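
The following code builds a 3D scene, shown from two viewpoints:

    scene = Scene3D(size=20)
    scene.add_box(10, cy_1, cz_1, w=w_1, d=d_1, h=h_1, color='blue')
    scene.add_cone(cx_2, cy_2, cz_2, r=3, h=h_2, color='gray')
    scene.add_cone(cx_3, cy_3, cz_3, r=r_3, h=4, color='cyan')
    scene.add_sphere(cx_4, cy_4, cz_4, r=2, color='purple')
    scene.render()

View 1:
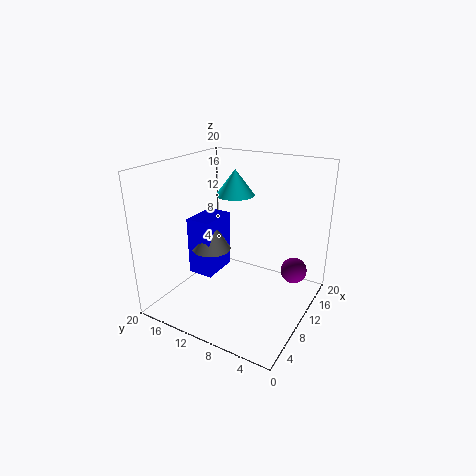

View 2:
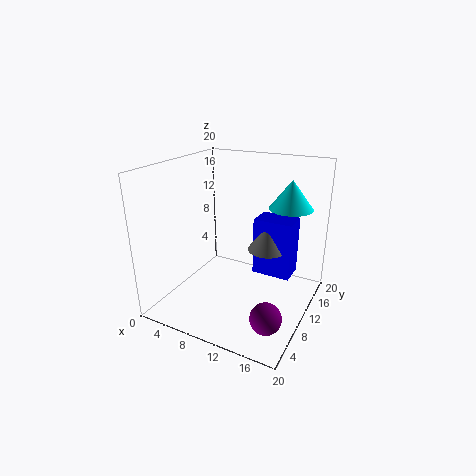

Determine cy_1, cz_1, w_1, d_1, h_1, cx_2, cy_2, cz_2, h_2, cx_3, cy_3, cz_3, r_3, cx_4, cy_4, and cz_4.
cy_1 = 15, cz_1 = 2, w_1 = 6, d_1 = 4, h_1 = 9, cx_2 = 12, cy_2 = 16, cz_2 = 6, h_2 = 5, cx_3 = 16, cy_3 = 14, cz_3 = 14, r_3 = 3, cx_4 = 17, cy_4 = 4, cz_4 = 3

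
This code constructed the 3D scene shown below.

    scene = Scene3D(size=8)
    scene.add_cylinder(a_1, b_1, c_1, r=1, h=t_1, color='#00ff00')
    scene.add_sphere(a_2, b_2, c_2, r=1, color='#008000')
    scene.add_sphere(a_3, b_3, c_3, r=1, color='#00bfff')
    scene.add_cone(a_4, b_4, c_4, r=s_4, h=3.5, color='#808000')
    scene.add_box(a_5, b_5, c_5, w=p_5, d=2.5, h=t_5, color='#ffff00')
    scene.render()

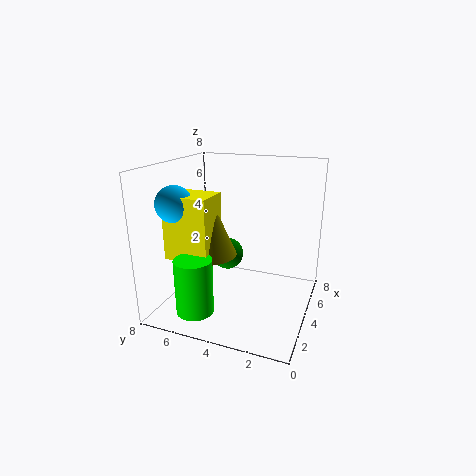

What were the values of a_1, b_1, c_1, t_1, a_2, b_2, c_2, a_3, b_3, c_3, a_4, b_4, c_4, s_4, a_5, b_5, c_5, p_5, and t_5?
a_1 = 1.5, b_1 = 5.5, c_1 = 0.5, t_1 = 3, a_2 = 6, b_2 = 5.5, c_2 = 2, a_3 = 2.5, b_3 = 7, c_3 = 6, a_4 = 3.5, b_4 = 5.5, c_4 = 3, s_4 = 1.5, a_5 = 2, b_5 = 5, c_5 = 3, p_5 = 2, t_5 = 3.5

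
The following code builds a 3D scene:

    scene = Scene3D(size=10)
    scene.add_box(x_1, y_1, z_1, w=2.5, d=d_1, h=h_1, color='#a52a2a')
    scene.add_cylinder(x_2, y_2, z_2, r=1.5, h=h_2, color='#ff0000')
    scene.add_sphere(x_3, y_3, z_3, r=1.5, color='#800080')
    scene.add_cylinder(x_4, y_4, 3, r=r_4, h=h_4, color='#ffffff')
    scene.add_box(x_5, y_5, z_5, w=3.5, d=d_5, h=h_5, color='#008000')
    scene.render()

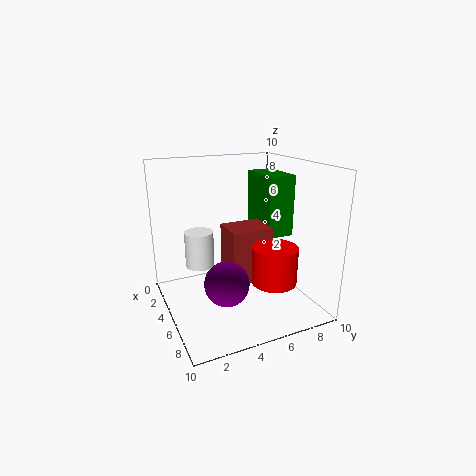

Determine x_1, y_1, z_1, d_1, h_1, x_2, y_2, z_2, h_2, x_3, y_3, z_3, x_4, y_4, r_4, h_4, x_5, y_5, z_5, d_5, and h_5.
x_1 = 3
y_1 = 4.5
z_1 = 1.5
d_1 = 3
h_1 = 4
x_2 = 7.5
y_2 = 6.5
z_2 = 2.5
h_2 = 2.5
x_3 = 6.5
y_3 = 3.5
z_3 = 2.5
x_4 = 4
y_4 = 2.5
r_4 = 1
h_4 = 2.5
x_5 = 1.5
y_5 = 7.5
z_5 = 4.5
d_5 = 2
h_5 = 4.5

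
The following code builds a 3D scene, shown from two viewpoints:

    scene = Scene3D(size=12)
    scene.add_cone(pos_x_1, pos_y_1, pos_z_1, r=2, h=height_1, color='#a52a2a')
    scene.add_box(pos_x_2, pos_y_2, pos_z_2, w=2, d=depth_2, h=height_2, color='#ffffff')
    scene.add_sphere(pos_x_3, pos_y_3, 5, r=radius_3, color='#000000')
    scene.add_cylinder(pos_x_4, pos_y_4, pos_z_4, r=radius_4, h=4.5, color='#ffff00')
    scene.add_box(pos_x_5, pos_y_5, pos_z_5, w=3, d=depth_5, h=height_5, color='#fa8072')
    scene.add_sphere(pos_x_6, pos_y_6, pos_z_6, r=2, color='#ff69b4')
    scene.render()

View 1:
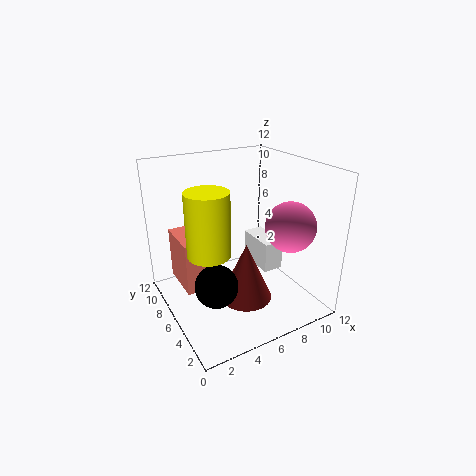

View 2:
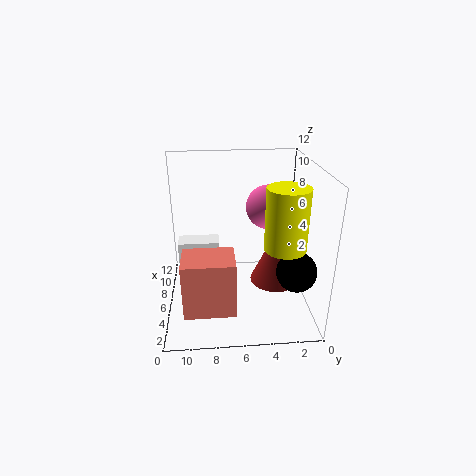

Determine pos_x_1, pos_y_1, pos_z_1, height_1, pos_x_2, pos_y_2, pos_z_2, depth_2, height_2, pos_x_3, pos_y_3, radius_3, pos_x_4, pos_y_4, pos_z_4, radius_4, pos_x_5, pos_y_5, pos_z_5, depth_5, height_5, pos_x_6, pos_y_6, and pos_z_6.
pos_x_1 = 5; pos_y_1 = 3; pos_z_1 = 2.5; height_1 = 4.5; pos_x_2 = 10; pos_y_2 = 7.5; pos_z_2 = 0.5; depth_2 = 4; height_2 = 3; pos_x_3 = 2; pos_y_3 = 2; radius_3 = 1.5; pos_x_4 = 2; pos_y_4 = 3; pos_z_4 = 7; radius_4 = 1.5; pos_x_5 = 1.5; pos_y_5 = 6.5; pos_z_5 = 1.5; depth_5 = 4; height_5 = 4.5; pos_x_6 = 9; pos_y_6 = 3; pos_z_6 = 7.5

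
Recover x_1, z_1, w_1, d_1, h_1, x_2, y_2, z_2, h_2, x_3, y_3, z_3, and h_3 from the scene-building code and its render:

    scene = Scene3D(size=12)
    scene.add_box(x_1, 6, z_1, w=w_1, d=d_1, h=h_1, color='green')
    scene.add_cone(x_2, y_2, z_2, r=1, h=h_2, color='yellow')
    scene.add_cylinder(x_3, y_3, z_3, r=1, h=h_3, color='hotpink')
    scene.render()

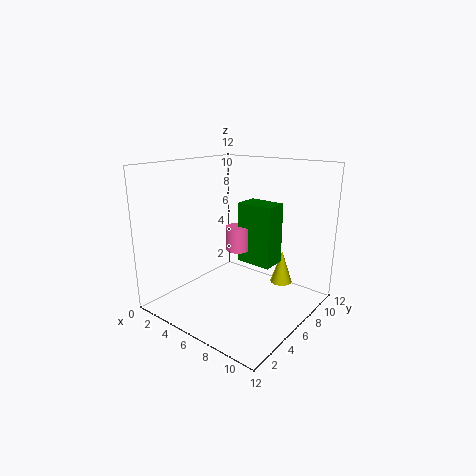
x_1 = 6, z_1 = 4, w_1 = 3, d_1 = 2, h_1 = 5, x_2 = 8, y_2 = 10, z_2 = 1, h_2 = 3, x_3 = 6, y_3 = 6, z_3 = 5, h_3 = 2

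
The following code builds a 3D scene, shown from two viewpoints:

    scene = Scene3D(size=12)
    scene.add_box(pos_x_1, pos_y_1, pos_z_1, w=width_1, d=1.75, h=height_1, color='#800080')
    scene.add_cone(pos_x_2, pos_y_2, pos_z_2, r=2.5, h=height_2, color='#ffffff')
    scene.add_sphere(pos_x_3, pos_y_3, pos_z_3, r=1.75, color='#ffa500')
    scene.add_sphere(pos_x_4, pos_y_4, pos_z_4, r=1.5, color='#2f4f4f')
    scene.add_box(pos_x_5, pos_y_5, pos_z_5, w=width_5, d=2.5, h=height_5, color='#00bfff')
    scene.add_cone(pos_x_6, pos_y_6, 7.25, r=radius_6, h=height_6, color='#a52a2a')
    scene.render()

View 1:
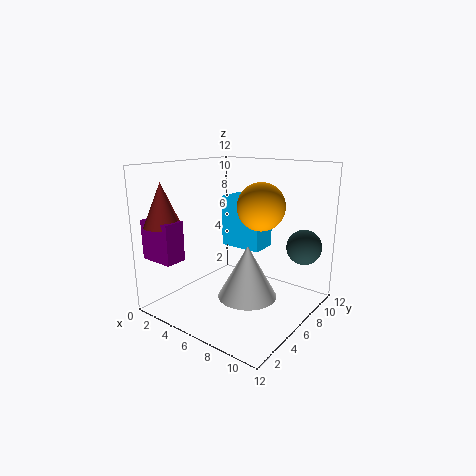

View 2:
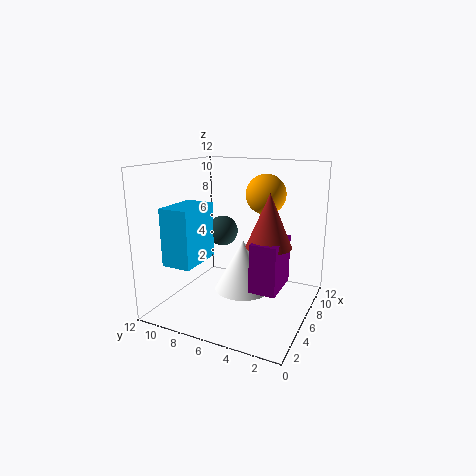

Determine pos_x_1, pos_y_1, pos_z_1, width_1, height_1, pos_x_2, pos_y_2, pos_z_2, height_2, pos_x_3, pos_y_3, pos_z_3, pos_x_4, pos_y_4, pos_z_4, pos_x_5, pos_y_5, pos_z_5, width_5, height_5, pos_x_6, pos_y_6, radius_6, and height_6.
pos_x_1 = 0.25
pos_y_1 = 0.75
pos_z_1 = 4.5
width_1 = 3
height_1 = 3.25
pos_x_2 = 7
pos_y_2 = 6
pos_z_2 = 1
height_2 = 4.5
pos_x_3 = 9
pos_y_3 = 4.75
pos_z_3 = 9.25
pos_x_4 = 10.25
pos_y_4 = 9.75
pos_z_4 = 5
pos_x_5 = 2.25
pos_y_5 = 8.5
pos_z_5 = 4
width_5 = 4
height_5 = 4.75
pos_x_6 = 1.75
pos_y_6 = 1.75
radius_6 = 1.5
height_6 = 3.5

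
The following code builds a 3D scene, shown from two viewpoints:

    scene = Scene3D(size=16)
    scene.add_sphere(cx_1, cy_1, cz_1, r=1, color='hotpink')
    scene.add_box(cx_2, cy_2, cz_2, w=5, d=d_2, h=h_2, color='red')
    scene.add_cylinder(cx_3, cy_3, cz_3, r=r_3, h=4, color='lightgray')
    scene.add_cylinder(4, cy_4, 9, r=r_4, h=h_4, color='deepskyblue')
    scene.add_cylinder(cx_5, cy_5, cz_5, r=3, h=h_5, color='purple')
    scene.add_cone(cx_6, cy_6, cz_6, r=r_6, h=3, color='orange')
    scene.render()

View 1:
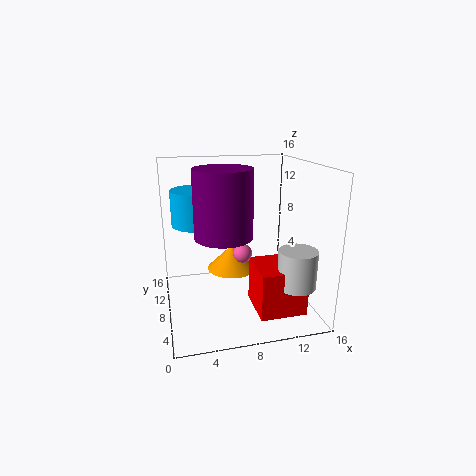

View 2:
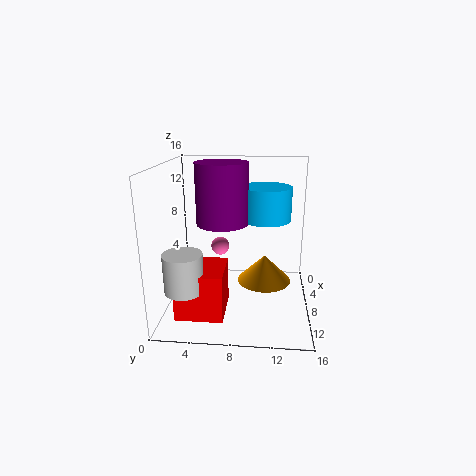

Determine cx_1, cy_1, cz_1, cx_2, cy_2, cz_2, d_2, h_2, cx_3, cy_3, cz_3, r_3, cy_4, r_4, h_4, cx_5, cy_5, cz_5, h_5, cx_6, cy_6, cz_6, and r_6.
cx_1 = 8
cy_1 = 6
cz_1 = 7
cx_2 = 9
cy_2 = 2
cz_2 = 1
d_2 = 5
h_2 = 5
cx_3 = 13
cy_3 = 3
cz_3 = 4
r_3 = 2
cy_4 = 11
r_4 = 3
h_4 = 4
cx_5 = 6
cy_5 = 6
cz_5 = 9
h_5 = 7
cx_6 = 8
cy_6 = 11
cz_6 = 3
r_6 = 3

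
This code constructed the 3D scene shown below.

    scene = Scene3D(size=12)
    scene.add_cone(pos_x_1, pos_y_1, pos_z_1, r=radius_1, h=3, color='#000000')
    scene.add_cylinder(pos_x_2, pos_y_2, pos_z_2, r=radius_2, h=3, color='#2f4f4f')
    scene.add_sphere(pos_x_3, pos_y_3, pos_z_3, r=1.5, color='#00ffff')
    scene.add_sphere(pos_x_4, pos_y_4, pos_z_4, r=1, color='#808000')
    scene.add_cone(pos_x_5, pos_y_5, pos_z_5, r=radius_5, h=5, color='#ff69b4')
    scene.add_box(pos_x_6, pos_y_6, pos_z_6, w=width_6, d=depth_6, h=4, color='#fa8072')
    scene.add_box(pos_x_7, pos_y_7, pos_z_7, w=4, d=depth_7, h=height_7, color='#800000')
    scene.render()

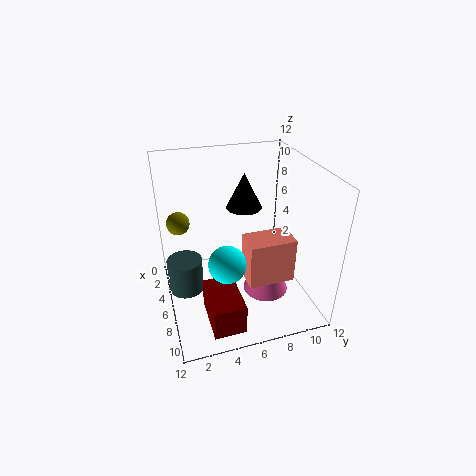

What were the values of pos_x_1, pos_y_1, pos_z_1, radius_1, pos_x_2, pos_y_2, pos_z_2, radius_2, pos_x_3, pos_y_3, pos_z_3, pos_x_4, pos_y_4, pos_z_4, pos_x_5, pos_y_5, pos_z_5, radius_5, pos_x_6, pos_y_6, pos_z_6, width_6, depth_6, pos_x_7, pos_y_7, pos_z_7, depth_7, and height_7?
pos_x_1 = 4.5, pos_y_1 = 7, pos_z_1 = 8, radius_1 = 1.5, pos_x_2 = 5, pos_y_2 = 1.5, pos_z_2 = 1, radius_2 = 1.5, pos_x_3 = 8, pos_y_3 = 4.5, pos_z_3 = 5, pos_x_4 = 3, pos_y_4 = 1.5, pos_z_4 = 6.5, pos_x_5 = 6.5, pos_y_5 = 8.5, pos_z_5 = 0.5, radius_5 = 2, pos_x_6 = 5.5, pos_y_6 = 6.5, pos_z_6 = 2, width_6 = 2.5, depth_6 = 4, pos_x_7 = 7.5, pos_y_7 = 2.5, pos_z_7 = 1, depth_7 = 2.5, height_7 = 2.5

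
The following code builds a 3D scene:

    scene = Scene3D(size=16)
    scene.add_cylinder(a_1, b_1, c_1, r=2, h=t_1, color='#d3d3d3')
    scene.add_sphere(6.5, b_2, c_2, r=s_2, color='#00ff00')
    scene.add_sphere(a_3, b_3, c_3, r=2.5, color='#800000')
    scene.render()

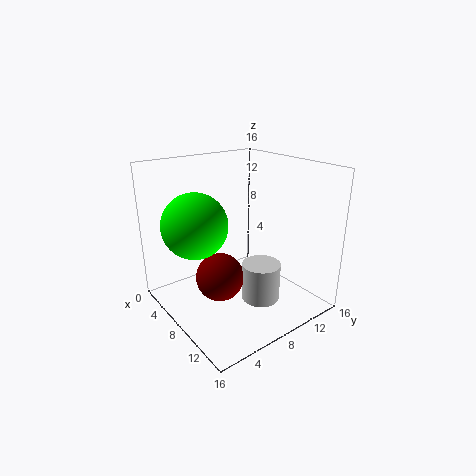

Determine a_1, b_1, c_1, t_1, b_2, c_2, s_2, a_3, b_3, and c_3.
a_1 = 12, b_1 = 8, c_1 = 2.5, t_1 = 4, b_2 = 3.5, c_2 = 10, s_2 = 3.5, a_3 = 9.5, b_3 = 4.5, c_3 = 5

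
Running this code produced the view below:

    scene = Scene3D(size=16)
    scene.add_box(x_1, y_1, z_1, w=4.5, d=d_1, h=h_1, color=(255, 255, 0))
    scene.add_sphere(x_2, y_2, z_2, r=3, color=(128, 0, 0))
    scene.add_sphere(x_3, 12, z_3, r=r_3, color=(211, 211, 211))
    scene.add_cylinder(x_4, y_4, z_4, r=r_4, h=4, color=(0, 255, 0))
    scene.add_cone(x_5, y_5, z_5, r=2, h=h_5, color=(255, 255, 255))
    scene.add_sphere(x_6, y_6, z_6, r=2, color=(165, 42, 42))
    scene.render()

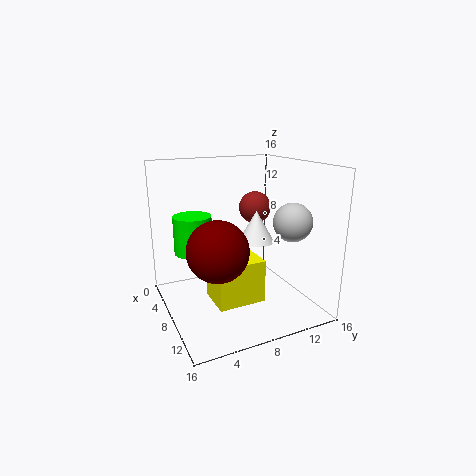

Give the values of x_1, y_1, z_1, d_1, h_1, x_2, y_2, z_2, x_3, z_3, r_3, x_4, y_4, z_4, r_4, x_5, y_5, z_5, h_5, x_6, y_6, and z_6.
x_1 = 5.5
y_1 = 5
z_1 = 0.5
d_1 = 5.5
h_1 = 5
x_2 = 12
y_2 = 4
z_2 = 8.5
x_3 = 12.5
z_3 = 10.5
r_3 = 2
x_4 = 7.5
y_4 = 3
z_4 = 7
r_4 = 2
x_5 = 8.5
y_5 = 10
z_5 = 7.5
h_5 = 3.5
x_6 = 3.5
y_6 = 12.5
z_6 = 10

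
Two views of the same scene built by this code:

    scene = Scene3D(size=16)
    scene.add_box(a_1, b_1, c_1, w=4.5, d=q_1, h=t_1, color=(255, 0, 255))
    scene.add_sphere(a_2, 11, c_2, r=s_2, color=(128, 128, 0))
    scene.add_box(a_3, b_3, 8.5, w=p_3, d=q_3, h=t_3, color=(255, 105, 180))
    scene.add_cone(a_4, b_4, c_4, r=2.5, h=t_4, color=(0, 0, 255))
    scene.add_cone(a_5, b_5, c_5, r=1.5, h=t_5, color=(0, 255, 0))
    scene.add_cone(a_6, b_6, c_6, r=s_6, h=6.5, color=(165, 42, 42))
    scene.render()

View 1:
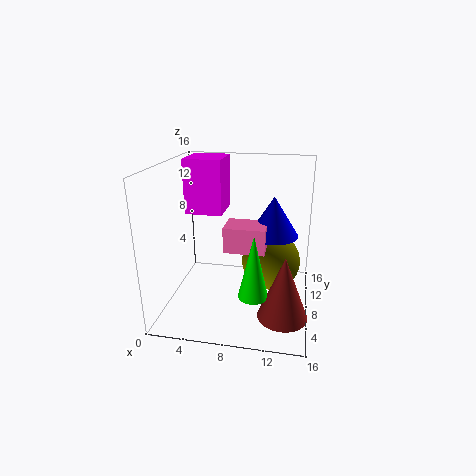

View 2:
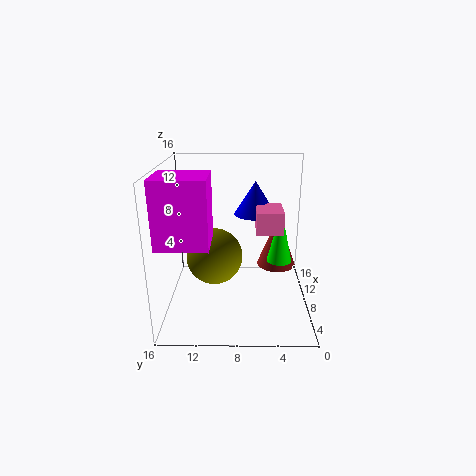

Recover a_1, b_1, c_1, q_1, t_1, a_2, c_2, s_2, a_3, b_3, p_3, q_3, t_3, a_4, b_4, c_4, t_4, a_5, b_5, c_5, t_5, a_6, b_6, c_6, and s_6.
a_1 = 1
b_1 = 10.5
c_1 = 9.5
q_1 = 5
t_1 = 6.5
a_2 = 11.5
c_2 = 4
s_2 = 3.5
a_3 = 7.5
b_3 = 3
p_3 = 4
q_3 = 3
t_3 = 2.5
a_4 = 12
b_4 = 6
c_4 = 9.5
t_4 = 4
a_5 = 10.5
b_5 = 3
c_5 = 4
t_5 = 6.5
a_6 = 13.5
b_6 = 3
c_6 = 2
s_6 = 2.5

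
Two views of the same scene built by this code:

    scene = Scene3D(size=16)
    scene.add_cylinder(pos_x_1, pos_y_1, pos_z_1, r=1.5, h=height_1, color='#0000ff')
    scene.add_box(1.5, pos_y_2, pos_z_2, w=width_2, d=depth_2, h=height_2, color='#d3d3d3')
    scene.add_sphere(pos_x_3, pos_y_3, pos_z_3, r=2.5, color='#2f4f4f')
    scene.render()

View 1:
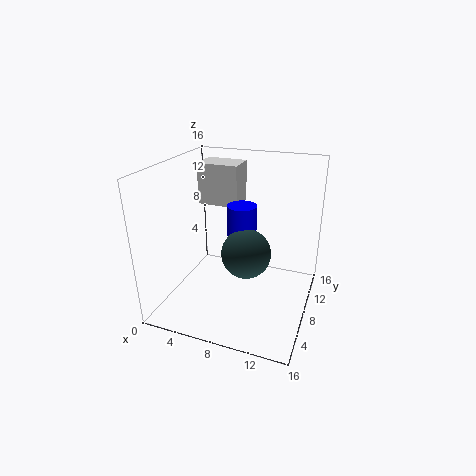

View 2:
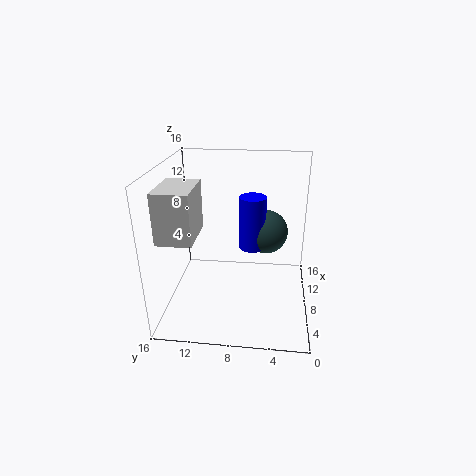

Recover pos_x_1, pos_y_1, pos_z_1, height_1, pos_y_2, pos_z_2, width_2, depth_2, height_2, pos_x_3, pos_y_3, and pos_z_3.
pos_x_1 = 9, pos_y_1 = 6.5, pos_z_1 = 6.5, height_1 = 6, pos_y_2 = 11.5, pos_z_2 = 10, width_2 = 5, depth_2 = 3.5, height_2 = 5, pos_x_3 = 10, pos_y_3 = 5, pos_z_3 = 8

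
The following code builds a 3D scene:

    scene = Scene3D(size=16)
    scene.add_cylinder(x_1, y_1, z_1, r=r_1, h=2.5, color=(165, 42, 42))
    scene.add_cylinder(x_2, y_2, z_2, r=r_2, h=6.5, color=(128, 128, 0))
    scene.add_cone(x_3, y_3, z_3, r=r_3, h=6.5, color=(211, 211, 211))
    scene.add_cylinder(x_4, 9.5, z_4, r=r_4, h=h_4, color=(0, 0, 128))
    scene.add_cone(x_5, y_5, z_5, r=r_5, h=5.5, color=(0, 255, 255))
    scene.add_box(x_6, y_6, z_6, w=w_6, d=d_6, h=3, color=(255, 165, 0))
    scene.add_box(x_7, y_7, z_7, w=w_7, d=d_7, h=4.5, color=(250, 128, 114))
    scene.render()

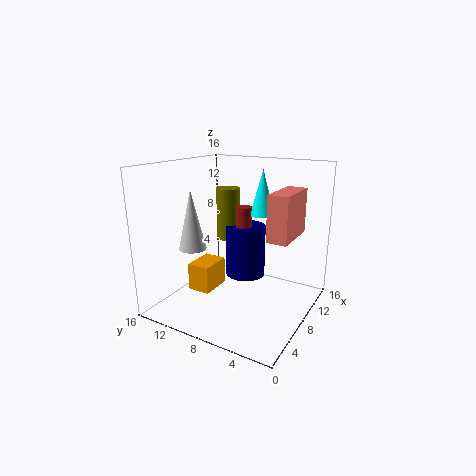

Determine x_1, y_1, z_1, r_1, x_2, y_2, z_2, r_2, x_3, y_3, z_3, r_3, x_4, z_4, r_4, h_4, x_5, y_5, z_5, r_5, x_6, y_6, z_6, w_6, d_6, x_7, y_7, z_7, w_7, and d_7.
x_1 = 12; y_1 = 9.5; z_1 = 8; r_1 = 1; x_2 = 12.5; y_2 = 12; z_2 = 6; r_2 = 1.5; x_3 = 5; y_3 = 12; z_3 = 7; r_3 = 1.5; x_4 = 12.5; z_4 = 1.5; r_4 = 2.5; h_4 = 6.5; x_5 = 13; y_5 = 7.5; z_5 = 9.5; r_5 = 1.5; x_6 = 4; y_6 = 9.5; z_6 = 2.5; w_6 = 3.5; d_6 = 2.5; x_7 = 4.5; y_7 = 1; z_7 = 9.5; w_7 = 5; d_7 = 2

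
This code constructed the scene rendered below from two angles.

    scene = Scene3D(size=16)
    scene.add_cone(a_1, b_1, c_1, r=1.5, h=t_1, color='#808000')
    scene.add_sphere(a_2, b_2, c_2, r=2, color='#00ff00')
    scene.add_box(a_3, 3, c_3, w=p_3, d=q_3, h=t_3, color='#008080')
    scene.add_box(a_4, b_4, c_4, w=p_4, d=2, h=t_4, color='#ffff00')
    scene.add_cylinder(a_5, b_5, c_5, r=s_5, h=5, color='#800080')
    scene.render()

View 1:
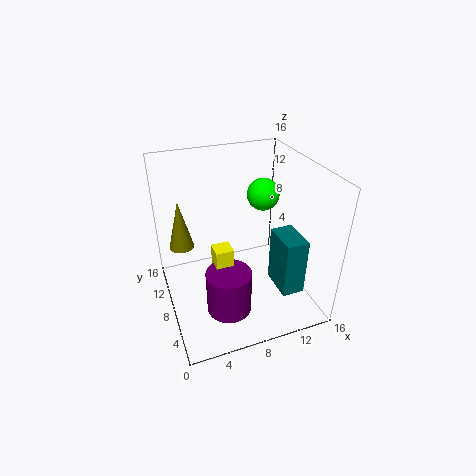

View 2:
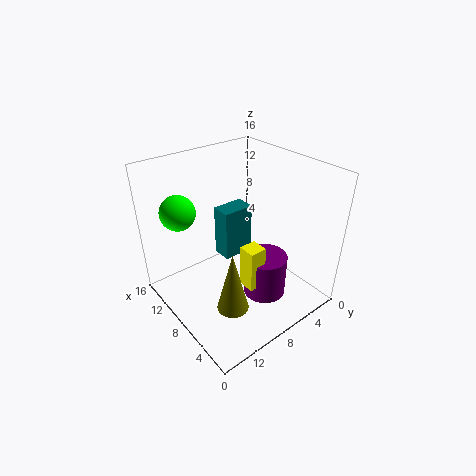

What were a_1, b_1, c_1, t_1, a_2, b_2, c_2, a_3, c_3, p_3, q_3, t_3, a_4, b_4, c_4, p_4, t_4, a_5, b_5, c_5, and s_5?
a_1 = 2.5, b_1 = 13, c_1 = 5, t_1 = 6, a_2 = 13, b_2 = 12.5, c_2 = 10.5, a_3 = 11.5, c_3 = 2.5, p_3 = 2.5, q_3 = 4, t_3 = 6.5, a_4 = 5, b_4 = 6.5, c_4 = 2.5, p_4 = 2, t_4 = 5, a_5 = 6, b_5 = 5.5, c_5 = 0.5, s_5 = 2.5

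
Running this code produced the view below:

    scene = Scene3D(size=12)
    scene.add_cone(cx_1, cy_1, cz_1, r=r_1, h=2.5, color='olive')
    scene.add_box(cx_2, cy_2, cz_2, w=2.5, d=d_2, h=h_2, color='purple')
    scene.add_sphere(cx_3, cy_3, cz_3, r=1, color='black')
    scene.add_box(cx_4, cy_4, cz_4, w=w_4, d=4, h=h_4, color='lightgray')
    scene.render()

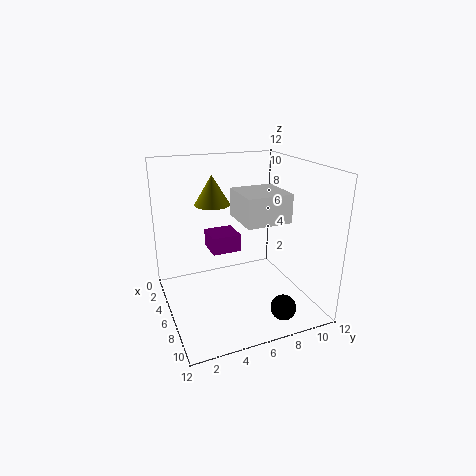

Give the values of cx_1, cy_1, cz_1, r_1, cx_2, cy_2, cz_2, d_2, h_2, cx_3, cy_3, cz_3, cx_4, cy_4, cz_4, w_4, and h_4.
cx_1 = 4; cy_1 = 4.5; cz_1 = 8.5; r_1 = 1.5; cx_2 = 3; cy_2 = 4; cz_2 = 4.5; d_2 = 2.5; h_2 = 1.5; cx_3 = 10.5; cy_3 = 8; cz_3 = 1.5; cx_4 = 3; cy_4 = 6.5; cz_4 = 7; w_4 = 4; h_4 = 2.5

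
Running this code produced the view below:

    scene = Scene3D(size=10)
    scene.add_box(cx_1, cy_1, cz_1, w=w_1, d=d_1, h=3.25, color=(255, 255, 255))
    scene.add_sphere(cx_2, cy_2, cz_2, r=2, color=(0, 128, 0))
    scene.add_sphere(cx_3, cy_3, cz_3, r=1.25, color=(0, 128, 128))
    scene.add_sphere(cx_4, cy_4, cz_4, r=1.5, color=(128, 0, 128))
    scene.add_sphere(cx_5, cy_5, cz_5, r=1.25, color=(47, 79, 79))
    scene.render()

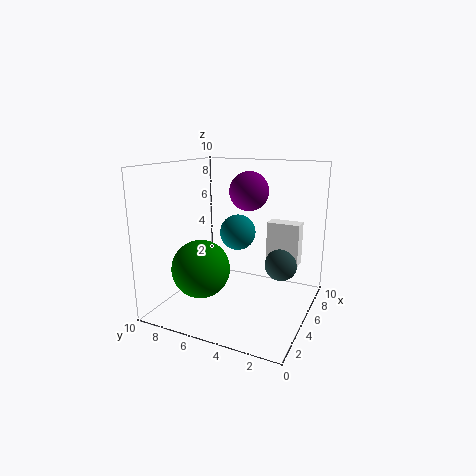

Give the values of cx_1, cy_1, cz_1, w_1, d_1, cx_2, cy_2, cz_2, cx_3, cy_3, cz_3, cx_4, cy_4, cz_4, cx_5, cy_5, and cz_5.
cx_1 = 8; cy_1 = 1.5; cz_1 = 2.25; w_1 = 1.25; d_1 = 2.5; cx_2 = 3.25; cy_2 = 7; cz_2 = 3; cx_3 = 5.5; cy_3 = 5.25; cz_3 = 5.25; cx_4 = 8; cy_4 = 5.5; cz_4 = 7.75; cx_5 = 8; cy_5 = 2.75; cz_5 = 2.25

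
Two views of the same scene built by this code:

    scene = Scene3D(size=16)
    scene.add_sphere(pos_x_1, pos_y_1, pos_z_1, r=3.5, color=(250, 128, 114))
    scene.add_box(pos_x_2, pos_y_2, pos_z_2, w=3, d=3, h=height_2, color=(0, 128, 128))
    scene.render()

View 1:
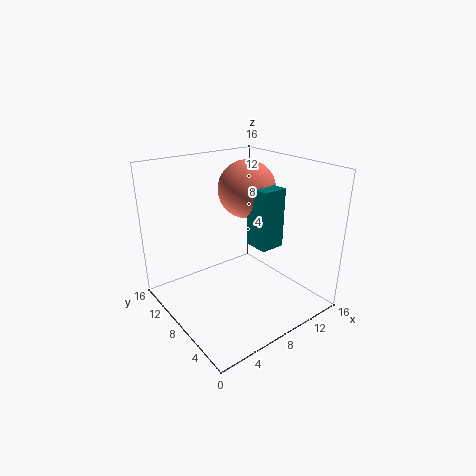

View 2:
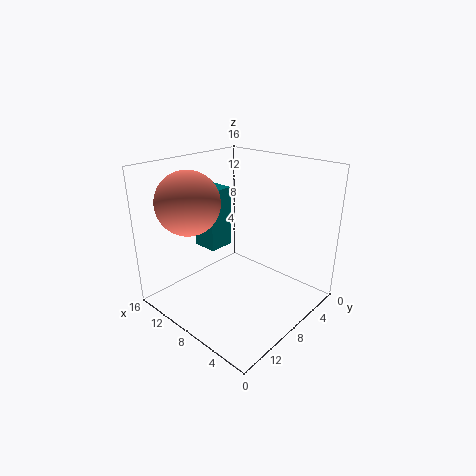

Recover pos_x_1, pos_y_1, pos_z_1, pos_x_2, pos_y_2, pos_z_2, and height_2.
pos_x_1 = 12; pos_y_1 = 11.5; pos_z_1 = 12; pos_x_2 = 10.5; pos_y_2 = 6.5; pos_z_2 = 6; height_2 = 7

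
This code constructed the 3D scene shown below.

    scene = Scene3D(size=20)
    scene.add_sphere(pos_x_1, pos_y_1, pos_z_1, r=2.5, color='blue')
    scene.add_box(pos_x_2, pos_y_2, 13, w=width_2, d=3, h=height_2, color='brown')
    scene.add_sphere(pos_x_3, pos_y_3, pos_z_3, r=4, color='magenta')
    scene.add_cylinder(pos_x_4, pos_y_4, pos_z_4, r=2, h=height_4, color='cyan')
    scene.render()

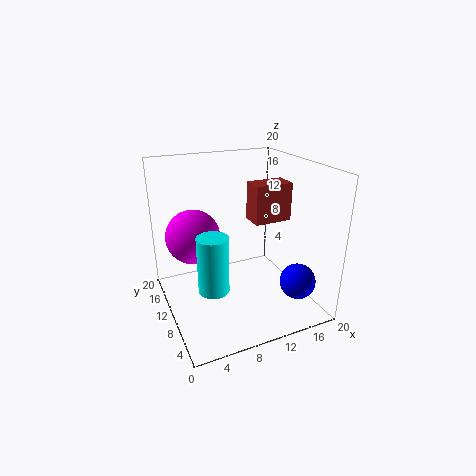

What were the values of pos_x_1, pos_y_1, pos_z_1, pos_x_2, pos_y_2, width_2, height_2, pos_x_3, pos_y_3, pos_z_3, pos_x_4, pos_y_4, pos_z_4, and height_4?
pos_x_1 = 17
pos_y_1 = 5
pos_z_1 = 4
pos_x_2 = 11
pos_y_2 = 6.5
width_2 = 5
height_2 = 5
pos_x_3 = 5
pos_y_3 = 15
pos_z_3 = 9
pos_x_4 = 5
pos_y_4 = 6.5
pos_z_4 = 5
height_4 = 7.5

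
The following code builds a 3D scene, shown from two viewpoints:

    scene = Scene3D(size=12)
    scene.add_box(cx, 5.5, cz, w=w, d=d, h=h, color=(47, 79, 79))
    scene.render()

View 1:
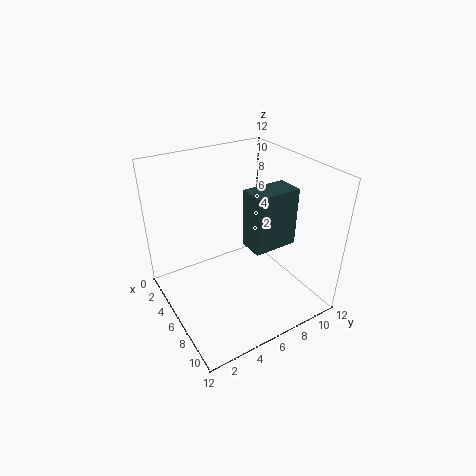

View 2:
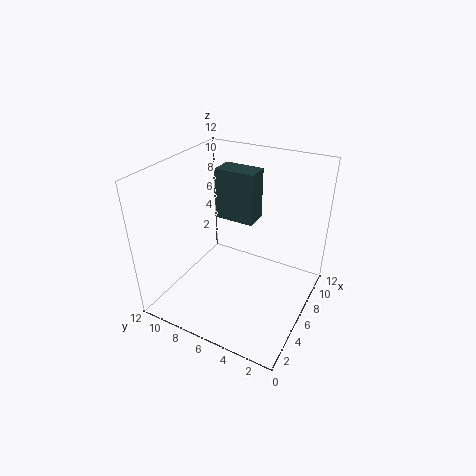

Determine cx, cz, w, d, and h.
cx = 7.5; cz = 6.5; w = 2; d = 3.5; h = 4.5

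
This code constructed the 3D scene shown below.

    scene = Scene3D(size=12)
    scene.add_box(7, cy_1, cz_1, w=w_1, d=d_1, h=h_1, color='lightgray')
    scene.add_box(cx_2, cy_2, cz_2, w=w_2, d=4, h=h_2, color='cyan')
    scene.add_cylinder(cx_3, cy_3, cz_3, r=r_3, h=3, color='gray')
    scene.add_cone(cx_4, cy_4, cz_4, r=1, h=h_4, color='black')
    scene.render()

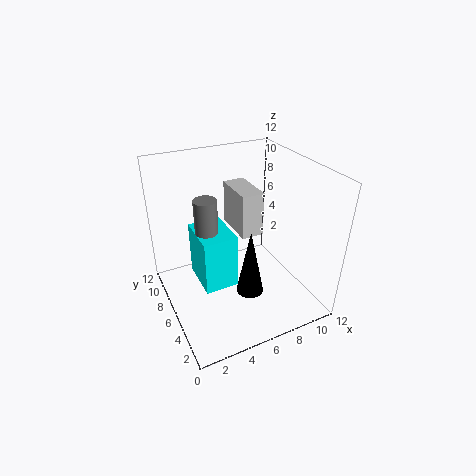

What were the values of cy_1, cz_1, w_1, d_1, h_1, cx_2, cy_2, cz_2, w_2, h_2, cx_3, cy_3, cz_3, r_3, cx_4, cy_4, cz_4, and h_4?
cy_1 = 7
cz_1 = 5
w_1 = 2
d_1 = 4
h_1 = 4
cx_2 = 3
cy_2 = 6
cz_2 = 1
w_2 = 3
h_2 = 5
cx_3 = 4
cy_3 = 8
cz_3 = 6
r_3 = 1
cx_4 = 5
cy_4 = 2
cz_4 = 4
h_4 = 5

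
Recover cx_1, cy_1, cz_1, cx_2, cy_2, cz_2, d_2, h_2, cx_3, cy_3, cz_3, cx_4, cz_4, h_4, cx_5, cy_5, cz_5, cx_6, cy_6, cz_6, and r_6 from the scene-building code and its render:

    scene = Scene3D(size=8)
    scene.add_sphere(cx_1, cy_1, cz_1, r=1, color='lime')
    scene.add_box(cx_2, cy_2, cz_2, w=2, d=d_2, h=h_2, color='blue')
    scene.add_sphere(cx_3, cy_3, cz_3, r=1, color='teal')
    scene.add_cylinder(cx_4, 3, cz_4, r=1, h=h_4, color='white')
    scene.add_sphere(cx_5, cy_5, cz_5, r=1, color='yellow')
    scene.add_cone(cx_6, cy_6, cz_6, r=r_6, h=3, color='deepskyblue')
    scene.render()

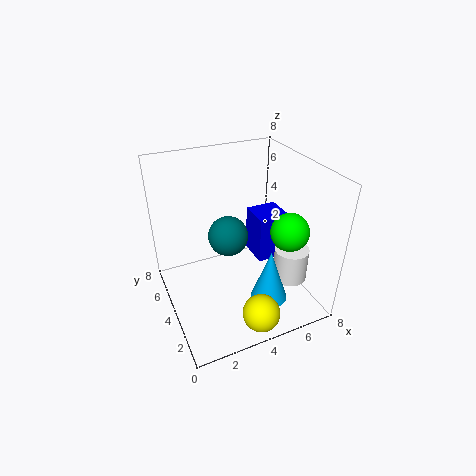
cx_1 = 6
cy_1 = 2
cz_1 = 5
cx_2 = 6
cy_2 = 5
cz_2 = 1
d_2 = 2
h_2 = 3
cx_3 = 3
cy_3 = 3
cz_3 = 5
cx_4 = 7
cz_4 = 1
h_4 = 2
cx_5 = 4
cy_5 = 1
cz_5 = 1
cx_6 = 5
cy_6 = 2
cz_6 = 1
r_6 = 1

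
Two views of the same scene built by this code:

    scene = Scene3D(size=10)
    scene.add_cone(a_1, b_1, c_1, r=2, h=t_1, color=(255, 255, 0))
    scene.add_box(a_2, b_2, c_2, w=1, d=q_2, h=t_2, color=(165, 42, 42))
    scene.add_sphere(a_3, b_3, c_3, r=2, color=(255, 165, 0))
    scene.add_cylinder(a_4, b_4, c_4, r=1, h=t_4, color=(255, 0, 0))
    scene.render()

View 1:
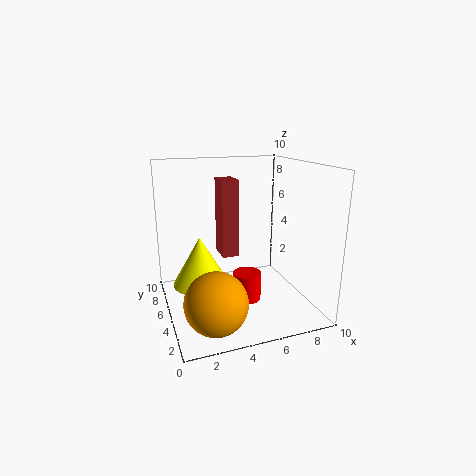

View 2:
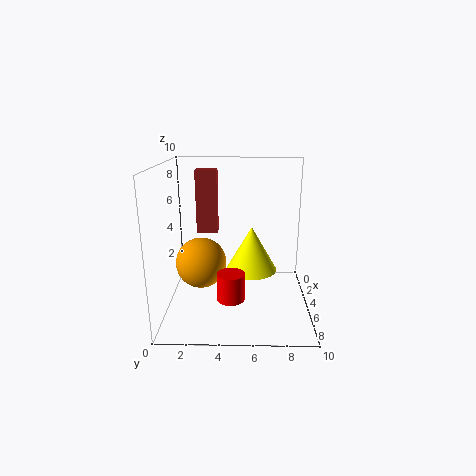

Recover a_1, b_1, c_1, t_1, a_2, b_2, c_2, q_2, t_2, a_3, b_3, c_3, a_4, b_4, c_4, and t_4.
a_1 = 2.5; b_1 = 6; c_1 = 1.5; t_1 = 3.5; a_2 = 3; b_2 = 2; c_2 = 5; q_2 = 1.5; t_2 = 4.5; a_3 = 2.5; b_3 = 2; c_3 = 2; a_4 = 5.5; b_4 = 4.5; c_4 = 0.5; t_4 = 2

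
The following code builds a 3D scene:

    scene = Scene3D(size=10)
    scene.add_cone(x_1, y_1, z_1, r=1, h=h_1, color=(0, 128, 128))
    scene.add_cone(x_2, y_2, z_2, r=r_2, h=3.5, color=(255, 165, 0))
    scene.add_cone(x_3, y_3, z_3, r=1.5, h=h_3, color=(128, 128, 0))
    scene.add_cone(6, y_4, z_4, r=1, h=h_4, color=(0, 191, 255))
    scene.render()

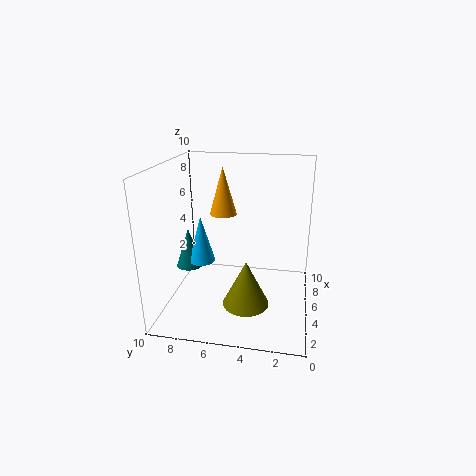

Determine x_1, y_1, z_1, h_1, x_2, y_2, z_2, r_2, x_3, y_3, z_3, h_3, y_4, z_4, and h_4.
x_1 = 6
y_1 = 9
z_1 = 2
h_1 = 3
x_2 = 7
y_2 = 6.5
z_2 = 6
r_2 = 1
x_3 = 2.5
y_3 = 4
z_3 = 1.5
h_3 = 3
y_4 = 8
z_4 = 2.5
h_4 = 3.5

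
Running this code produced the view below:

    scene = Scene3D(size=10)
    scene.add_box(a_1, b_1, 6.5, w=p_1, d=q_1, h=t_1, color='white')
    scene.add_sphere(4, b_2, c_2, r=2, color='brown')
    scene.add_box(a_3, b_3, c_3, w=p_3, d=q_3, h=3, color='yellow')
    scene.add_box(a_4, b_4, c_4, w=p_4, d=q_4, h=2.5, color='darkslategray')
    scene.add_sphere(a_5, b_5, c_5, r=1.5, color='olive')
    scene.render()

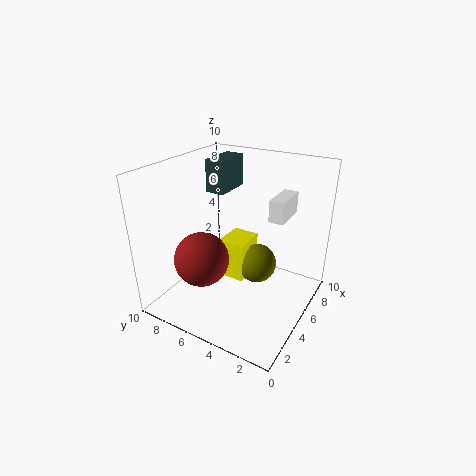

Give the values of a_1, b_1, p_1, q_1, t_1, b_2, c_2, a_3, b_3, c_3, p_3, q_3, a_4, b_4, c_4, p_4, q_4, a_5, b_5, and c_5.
a_1 = 5.5
b_1 = 2
p_1 = 2.5
q_1 = 1
t_1 = 1.5
b_2 = 7.5
c_2 = 3
a_3 = 5.5
b_3 = 5
c_3 = 1
p_3 = 2.5
q_3 = 2
a_4 = 7
b_4 = 7.5
c_4 = 7
p_4 = 3
q_4 = 1.5
a_5 = 7
b_5 = 4.5
c_5 = 2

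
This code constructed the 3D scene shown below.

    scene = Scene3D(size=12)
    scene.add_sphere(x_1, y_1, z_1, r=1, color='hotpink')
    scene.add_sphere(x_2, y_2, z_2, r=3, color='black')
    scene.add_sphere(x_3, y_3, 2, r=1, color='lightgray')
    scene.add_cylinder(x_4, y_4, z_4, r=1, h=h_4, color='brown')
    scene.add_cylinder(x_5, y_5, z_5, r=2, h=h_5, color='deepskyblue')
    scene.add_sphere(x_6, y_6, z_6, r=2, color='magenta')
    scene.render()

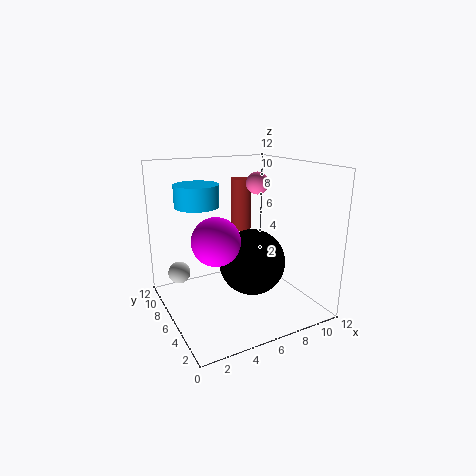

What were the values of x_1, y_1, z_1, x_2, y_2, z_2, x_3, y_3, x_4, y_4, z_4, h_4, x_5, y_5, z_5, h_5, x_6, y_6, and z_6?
x_1 = 9, y_1 = 8, z_1 = 10, x_2 = 8, y_2 = 7, z_2 = 3, x_3 = 2, y_3 = 10, x_4 = 9, y_4 = 11, z_4 = 5, h_4 = 5, x_5 = 4, y_5 = 10, z_5 = 8, h_5 = 2, x_6 = 4, y_6 = 6, z_6 = 6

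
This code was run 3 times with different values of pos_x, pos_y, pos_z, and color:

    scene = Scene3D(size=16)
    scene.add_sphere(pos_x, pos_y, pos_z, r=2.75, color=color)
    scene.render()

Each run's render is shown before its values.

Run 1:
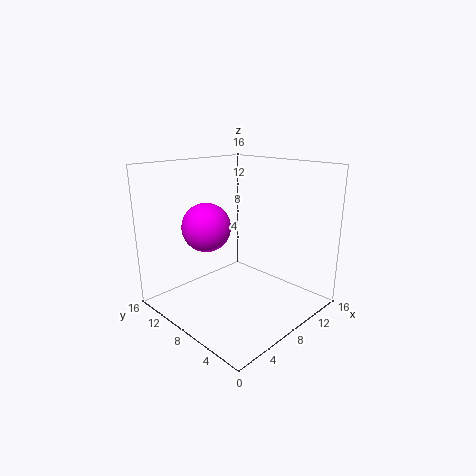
pos_x = 6, pos_y = 11, pos_z = 9, color = 'magenta'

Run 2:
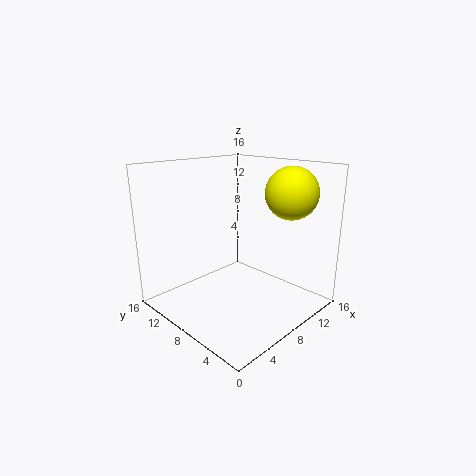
pos_x = 11, pos_y = 3.25, pos_z = 13.25, color = 'yellow'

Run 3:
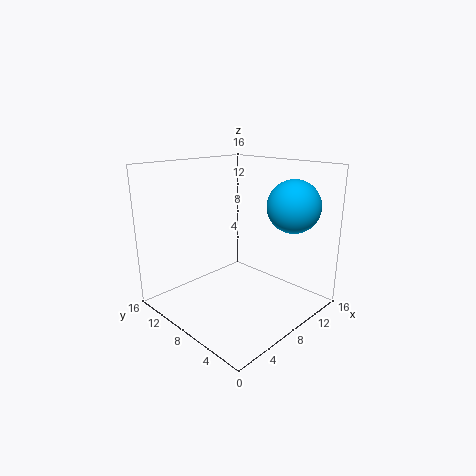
pos_x = 10.75, pos_y = 2.75, pos_z = 12, color = 'deepskyblue'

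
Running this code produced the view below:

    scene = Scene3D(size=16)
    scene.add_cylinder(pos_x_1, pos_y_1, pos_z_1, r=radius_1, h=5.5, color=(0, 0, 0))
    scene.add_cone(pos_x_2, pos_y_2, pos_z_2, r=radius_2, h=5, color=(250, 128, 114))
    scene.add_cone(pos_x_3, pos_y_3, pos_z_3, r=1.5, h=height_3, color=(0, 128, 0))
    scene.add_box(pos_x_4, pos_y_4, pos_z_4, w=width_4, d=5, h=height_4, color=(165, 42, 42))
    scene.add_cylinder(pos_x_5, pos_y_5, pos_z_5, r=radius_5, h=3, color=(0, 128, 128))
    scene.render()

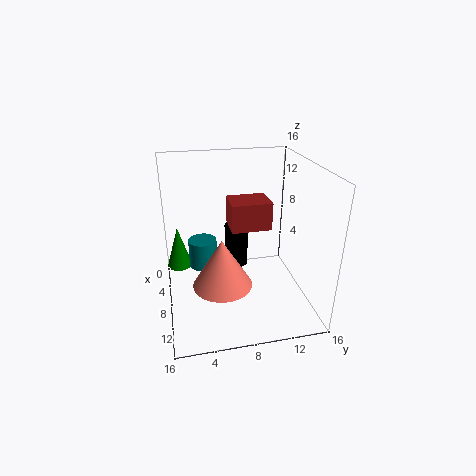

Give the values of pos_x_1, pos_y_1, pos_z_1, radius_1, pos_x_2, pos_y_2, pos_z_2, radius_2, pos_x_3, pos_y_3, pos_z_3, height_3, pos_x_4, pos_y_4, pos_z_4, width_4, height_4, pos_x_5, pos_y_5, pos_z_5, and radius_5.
pos_x_1 = 2.5, pos_y_1 = 9, pos_z_1 = 1.5, radius_1 = 1.5, pos_x_2 = 12, pos_y_2 = 5.5, pos_z_2 = 5, radius_2 = 3, pos_x_3 = 4, pos_y_3 = 1.5, pos_z_3 = 3, height_3 = 5, pos_x_4 = 1, pos_y_4 = 8, pos_z_4 = 7, width_4 = 4, height_4 = 3.5, pos_x_5 = 8.5, pos_y_5 = 4, pos_z_5 = 5.5, radius_5 = 1.5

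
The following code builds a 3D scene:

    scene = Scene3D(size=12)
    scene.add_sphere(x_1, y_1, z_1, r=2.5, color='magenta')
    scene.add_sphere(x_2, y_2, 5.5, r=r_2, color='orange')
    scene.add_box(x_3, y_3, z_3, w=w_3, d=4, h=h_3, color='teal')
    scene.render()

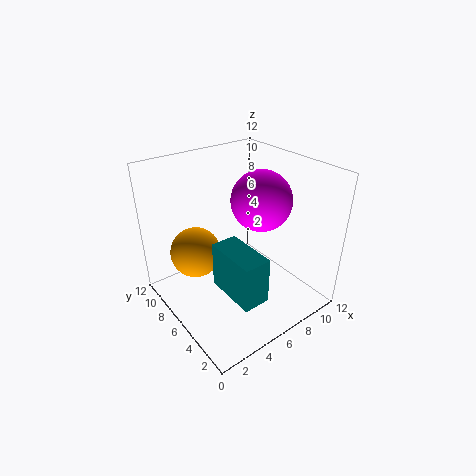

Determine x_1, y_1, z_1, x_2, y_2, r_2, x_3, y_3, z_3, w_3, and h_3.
x_1 = 8
y_1 = 5.5
z_1 = 9
x_2 = 2.5
y_2 = 7
r_2 = 2
x_3 = 2.5
y_3 = 0.5
z_3 = 4
w_3 = 2
h_3 = 3.5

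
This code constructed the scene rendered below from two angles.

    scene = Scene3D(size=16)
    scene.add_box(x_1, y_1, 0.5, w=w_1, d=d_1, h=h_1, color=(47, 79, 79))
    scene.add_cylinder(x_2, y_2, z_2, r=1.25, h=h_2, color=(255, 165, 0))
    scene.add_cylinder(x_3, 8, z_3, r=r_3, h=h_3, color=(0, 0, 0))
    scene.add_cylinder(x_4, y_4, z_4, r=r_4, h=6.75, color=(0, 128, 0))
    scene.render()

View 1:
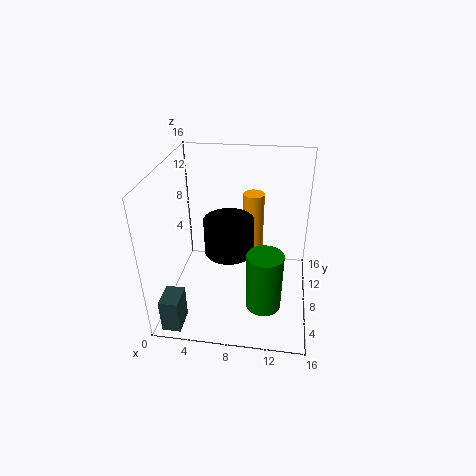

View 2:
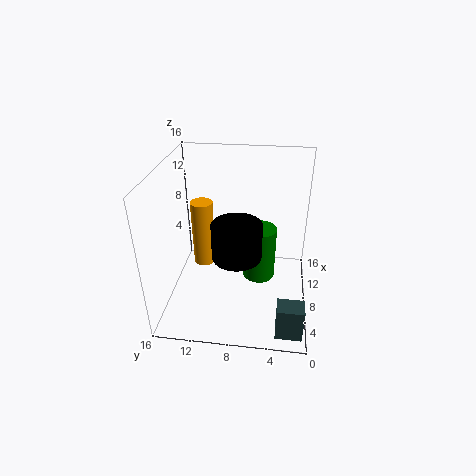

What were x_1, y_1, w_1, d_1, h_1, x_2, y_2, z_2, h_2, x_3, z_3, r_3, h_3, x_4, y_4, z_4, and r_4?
x_1 = 1
y_1 = 0.5
w_1 = 2
d_1 = 2.75
h_1 = 3.75
x_2 = 9.25
y_2 = 12.25
z_2 = 3.75
h_2 = 7.75
x_3 = 7
z_3 = 6.25
r_3 = 2.75
h_3 = 4
x_4 = 11.25
y_4 = 5.75
z_4 = 0.75
r_4 = 2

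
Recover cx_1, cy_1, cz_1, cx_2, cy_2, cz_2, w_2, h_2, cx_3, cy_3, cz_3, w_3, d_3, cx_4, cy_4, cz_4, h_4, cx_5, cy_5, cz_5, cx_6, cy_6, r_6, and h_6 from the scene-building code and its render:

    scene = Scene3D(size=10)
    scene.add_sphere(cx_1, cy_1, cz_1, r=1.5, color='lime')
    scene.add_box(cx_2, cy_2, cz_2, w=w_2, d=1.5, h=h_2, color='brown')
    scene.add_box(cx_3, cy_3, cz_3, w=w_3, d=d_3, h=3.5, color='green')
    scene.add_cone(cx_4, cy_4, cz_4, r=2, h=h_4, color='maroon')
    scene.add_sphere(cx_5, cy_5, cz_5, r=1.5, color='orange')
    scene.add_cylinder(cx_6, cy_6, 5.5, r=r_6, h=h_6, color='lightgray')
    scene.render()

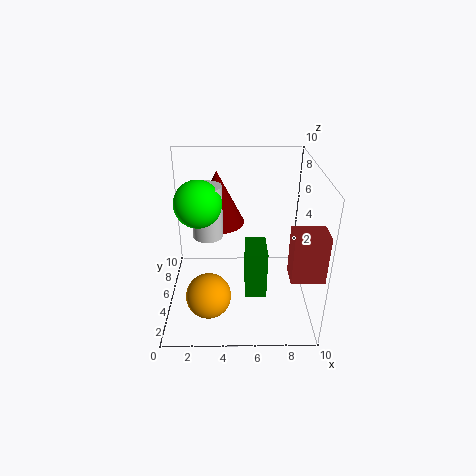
cx_1 = 2.5
cy_1 = 4
cz_1 = 8
cx_2 = 8
cy_2 = 0.5
cz_2 = 4.5
w_2 = 2
h_2 = 3
cx_3 = 5.5
cy_3 = 3.5
cz_3 = 1
w_3 = 1.5
d_3 = 2.5
cx_4 = 3.5
cy_4 = 7.5
cz_4 = 5
h_4 = 4
cx_5 = 3
cy_5 = 2.5
cz_5 = 2
cx_6 = 3
cy_6 = 4.5
r_6 = 1
h_6 = 3.5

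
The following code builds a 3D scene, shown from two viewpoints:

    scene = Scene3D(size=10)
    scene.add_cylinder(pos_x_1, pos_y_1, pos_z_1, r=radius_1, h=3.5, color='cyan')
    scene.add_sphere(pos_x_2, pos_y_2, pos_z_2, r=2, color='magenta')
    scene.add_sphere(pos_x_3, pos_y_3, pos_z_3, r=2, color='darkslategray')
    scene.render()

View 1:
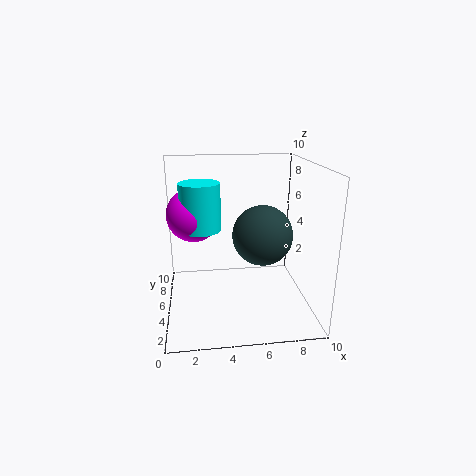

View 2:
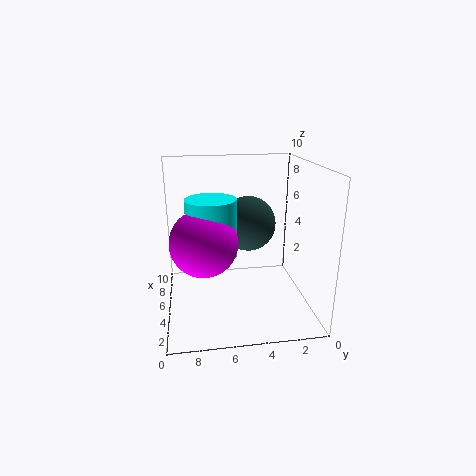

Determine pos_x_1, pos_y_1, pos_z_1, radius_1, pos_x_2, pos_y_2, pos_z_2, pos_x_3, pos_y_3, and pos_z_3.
pos_x_1 = 2.5
pos_y_1 = 7
pos_z_1 = 5
radius_1 = 1.5
pos_x_2 = 2
pos_y_2 = 7.5
pos_z_2 = 6
pos_x_3 = 6.5
pos_y_3 = 4
pos_z_3 = 5.5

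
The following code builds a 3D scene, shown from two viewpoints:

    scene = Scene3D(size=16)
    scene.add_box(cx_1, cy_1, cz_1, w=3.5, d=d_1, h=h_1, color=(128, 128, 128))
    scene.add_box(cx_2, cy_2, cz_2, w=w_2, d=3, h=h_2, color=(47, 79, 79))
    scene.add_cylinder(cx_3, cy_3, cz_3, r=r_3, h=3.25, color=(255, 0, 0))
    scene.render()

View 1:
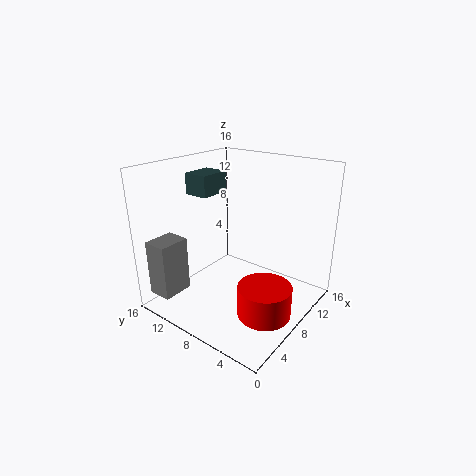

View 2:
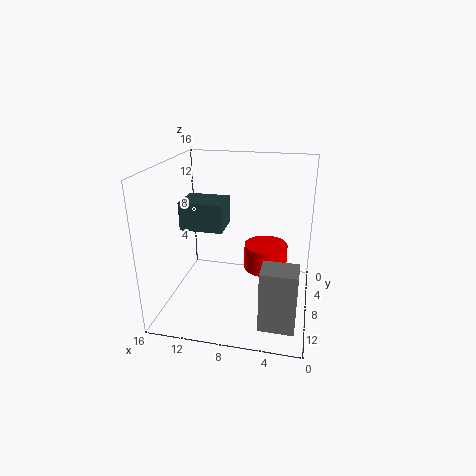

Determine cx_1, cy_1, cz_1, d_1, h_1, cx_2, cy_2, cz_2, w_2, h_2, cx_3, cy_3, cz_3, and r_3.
cx_1 = 1; cy_1 = 12.5; cz_1 = 1.75; d_1 = 2.75; h_1 = 6.25; cx_2 = 7.75; cy_2 = 12.5; cz_2 = 11.75; w_2 = 3.75; h_2 = 2.5; cx_3 = 5.5; cy_3 = 2.75; cz_3 = 1.75; r_3 = 2.75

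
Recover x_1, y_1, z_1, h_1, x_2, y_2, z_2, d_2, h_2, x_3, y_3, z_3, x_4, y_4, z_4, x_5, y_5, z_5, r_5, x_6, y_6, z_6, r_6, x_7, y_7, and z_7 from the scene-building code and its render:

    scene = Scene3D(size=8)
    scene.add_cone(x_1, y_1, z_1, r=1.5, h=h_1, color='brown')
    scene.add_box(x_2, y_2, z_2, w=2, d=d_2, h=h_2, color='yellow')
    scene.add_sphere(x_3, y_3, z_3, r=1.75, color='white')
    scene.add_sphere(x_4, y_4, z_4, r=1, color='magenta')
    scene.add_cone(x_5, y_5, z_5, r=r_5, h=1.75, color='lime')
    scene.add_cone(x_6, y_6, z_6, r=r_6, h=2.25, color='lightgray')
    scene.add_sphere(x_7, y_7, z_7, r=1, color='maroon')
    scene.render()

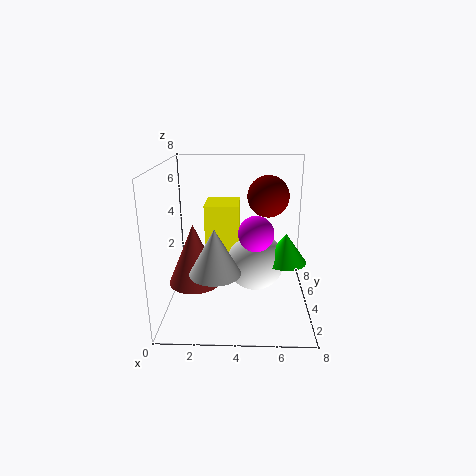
x_1 = 1.5; y_1 = 4; z_1 = 1.25; h_1 = 3.5; x_2 = 2; y_2 = 5; z_2 = 2.5; d_2 = 2.25; h_2 = 3; x_3 = 5; y_3 = 5.25; z_3 = 2; x_4 = 5; y_4 = 4; z_4 = 4.25; x_5 = 6.75; y_5 = 4.75; z_5 = 2.25; r_5 = 1.25; x_6 = 3; y_6 = 1.25; z_6 = 3.25; r_6 = 1.25; x_7 = 5.5; y_7 = 2.5; z_7 = 6.75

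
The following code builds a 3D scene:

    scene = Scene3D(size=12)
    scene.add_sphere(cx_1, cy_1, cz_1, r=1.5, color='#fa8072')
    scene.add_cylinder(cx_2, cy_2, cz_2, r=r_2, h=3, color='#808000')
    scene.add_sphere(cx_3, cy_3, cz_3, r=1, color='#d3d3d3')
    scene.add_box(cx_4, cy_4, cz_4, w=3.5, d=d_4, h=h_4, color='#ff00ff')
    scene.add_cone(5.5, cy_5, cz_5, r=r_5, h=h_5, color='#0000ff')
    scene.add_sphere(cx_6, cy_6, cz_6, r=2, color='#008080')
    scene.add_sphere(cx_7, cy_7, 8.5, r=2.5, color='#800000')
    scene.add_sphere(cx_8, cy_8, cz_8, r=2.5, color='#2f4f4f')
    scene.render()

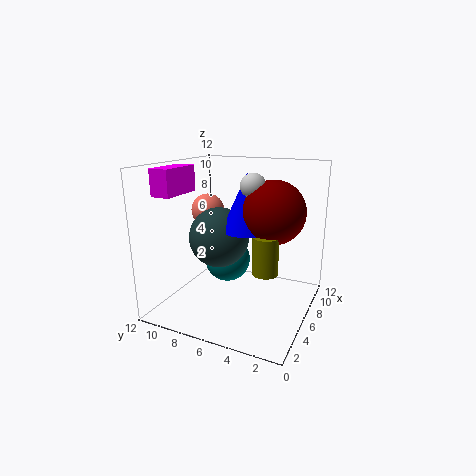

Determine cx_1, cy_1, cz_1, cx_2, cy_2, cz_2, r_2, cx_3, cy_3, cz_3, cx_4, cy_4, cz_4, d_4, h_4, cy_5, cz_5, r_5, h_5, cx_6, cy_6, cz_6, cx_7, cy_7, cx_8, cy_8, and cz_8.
cx_1 = 8; cy_1 = 10; cz_1 = 7.5; cx_2 = 4.5; cy_2 = 3; cz_2 = 4; r_2 = 1; cx_3 = 5.5; cy_3 = 4.5; cz_3 = 10.5; cx_4 = 1; cy_4 = 9; cz_4 = 10; d_4 = 1.5; h_4 = 2; cy_5 = 5; cz_5 = 7; r_5 = 2; h_5 = 4.5; cx_6 = 7; cy_6 = 7.5; cz_6 = 3.5; cx_7 = 6; cy_7 = 3; cx_8 = 5.5; cy_8 = 7.5; cz_8 = 6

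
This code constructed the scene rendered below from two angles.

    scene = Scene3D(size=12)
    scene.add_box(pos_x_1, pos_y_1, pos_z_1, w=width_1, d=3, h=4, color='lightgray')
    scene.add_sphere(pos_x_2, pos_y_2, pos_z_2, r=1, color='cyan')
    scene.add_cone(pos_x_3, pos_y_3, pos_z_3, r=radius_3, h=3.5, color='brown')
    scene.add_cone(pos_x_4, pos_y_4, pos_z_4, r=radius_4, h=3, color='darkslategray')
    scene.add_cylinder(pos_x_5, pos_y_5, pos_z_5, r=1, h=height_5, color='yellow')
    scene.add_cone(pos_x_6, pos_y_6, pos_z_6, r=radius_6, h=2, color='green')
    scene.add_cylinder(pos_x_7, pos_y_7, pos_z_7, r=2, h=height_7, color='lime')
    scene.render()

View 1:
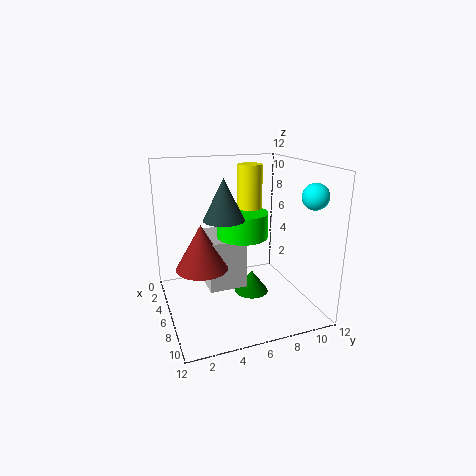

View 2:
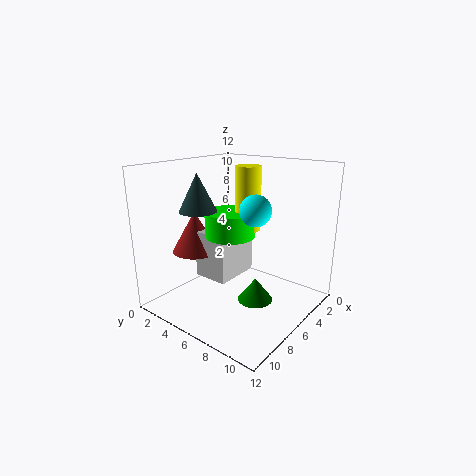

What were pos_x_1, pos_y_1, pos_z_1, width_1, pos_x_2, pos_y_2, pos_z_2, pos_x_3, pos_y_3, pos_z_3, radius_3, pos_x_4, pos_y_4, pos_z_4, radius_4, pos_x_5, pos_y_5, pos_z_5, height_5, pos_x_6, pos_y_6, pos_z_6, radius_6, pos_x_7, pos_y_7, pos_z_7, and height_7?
pos_x_1 = 4; pos_y_1 = 3; pos_z_1 = 2.5; width_1 = 4; pos_x_2 = 10; pos_y_2 = 10.5; pos_z_2 = 10; pos_x_3 = 7.5; pos_y_3 = 2.5; pos_z_3 = 4.5; radius_3 = 2; pos_x_4 = 8.5; pos_y_4 = 4; pos_z_4 = 8.5; radius_4 = 1.5; pos_x_5 = 6; pos_y_5 = 7; pos_z_5 = 7; height_5 = 5; pos_x_6 = 5.5; pos_y_6 = 7.5; pos_z_6 = 0.5; radius_6 = 1.5; pos_x_7 = 7; pos_y_7 = 6; pos_z_7 = 6.5; height_7 = 2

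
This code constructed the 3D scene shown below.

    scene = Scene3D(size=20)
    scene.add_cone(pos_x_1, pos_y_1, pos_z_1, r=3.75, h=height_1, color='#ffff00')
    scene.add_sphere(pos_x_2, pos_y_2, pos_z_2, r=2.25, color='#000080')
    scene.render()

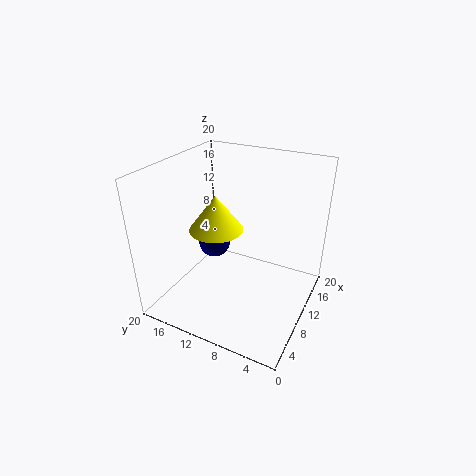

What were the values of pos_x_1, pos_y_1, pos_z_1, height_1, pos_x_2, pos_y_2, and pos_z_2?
pos_x_1 = 9.25
pos_y_1 = 13
pos_z_1 = 11
height_1 = 5
pos_x_2 = 10.25
pos_y_2 = 14
pos_z_2 = 8.25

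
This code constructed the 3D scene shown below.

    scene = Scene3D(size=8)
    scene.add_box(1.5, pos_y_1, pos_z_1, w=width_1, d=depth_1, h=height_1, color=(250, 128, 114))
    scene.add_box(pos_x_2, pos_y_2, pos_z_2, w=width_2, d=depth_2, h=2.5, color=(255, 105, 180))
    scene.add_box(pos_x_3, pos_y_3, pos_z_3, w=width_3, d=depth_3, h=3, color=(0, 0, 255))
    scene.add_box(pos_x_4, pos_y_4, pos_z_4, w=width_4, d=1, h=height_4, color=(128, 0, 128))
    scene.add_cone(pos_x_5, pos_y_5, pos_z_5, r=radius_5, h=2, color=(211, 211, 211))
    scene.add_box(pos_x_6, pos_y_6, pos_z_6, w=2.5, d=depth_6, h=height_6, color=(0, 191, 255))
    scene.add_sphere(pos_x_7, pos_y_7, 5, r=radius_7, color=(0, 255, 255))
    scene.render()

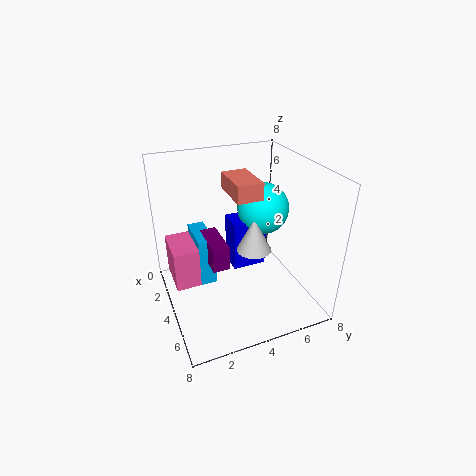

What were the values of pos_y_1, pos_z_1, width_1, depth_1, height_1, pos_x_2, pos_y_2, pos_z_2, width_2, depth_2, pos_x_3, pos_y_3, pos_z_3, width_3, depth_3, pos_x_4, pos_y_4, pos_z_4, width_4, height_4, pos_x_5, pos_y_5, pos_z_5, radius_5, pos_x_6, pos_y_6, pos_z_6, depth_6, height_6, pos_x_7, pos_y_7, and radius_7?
pos_y_1 = 4; pos_z_1 = 6; width_1 = 2.5; depth_1 = 1.5; height_1 = 1; pos_x_2 = 0.5; pos_y_2 = 0.5; pos_z_2 = 0.5; width_2 = 2.5; depth_2 = 1.5; pos_x_3 = 2; pos_y_3 = 4; pos_z_3 = 1.5; width_3 = 1.5; depth_3 = 2; pos_x_4 = 1.5; pos_y_4 = 2.5; pos_z_4 = 2; width_4 = 2.5; height_4 = 1.5; pos_x_5 = 4; pos_y_5 = 5; pos_z_5 = 3; radius_5 = 1; pos_x_6 = 0.5; pos_y_6 = 2; pos_z_6 = 0.5; depth_6 = 1; height_6 = 3; pos_x_7 = 3; pos_y_7 = 6; radius_7 = 1.5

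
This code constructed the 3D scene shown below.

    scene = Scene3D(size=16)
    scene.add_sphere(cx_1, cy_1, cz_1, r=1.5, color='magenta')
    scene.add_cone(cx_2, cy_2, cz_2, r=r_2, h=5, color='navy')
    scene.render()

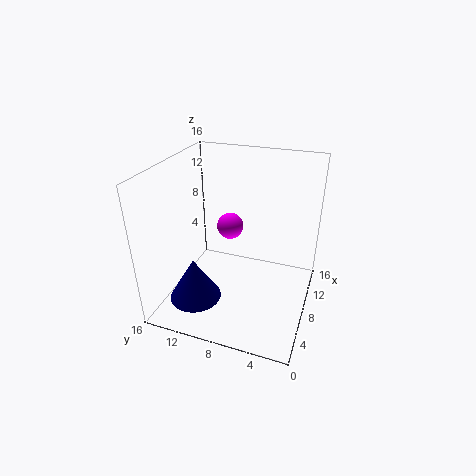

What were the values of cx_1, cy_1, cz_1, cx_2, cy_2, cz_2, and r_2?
cx_1 = 9.5
cy_1 = 9.5
cz_1 = 8.5
cx_2 = 5.5
cy_2 = 12.5
cz_2 = 0.5
r_2 = 3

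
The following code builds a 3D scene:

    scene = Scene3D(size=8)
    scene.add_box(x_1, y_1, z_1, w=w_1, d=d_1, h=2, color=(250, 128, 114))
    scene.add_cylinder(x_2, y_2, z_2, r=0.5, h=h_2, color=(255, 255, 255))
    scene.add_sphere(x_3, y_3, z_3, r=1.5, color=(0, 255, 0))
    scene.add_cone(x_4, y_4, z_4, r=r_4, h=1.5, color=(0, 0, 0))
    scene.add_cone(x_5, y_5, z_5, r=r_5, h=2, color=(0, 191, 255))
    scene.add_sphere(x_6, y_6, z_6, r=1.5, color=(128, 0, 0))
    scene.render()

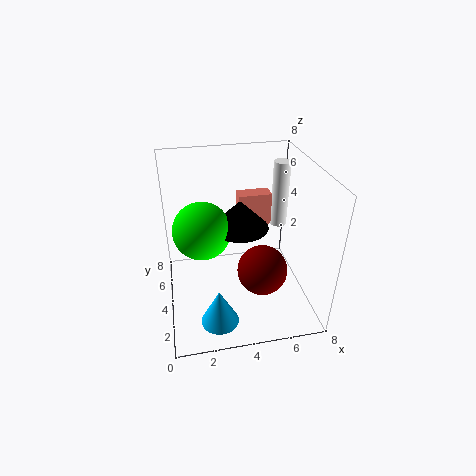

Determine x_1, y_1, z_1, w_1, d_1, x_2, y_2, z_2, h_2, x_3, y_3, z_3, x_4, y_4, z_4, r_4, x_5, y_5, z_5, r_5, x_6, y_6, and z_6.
x_1 = 4.5
y_1 = 6
z_1 = 3.5
w_1 = 2
d_1 = 1
x_2 = 7
y_2 = 6
z_2 = 3.5
h_2 = 4
x_3 = 2
y_3 = 3.5
z_3 = 5
x_4 = 4
y_4 = 3.5
z_4 = 5
r_4 = 1.5
x_5 = 2.5
y_5 = 1.5
z_5 = 0.5
r_5 = 1
x_6 = 5.5
y_6 = 4
z_6 = 1.5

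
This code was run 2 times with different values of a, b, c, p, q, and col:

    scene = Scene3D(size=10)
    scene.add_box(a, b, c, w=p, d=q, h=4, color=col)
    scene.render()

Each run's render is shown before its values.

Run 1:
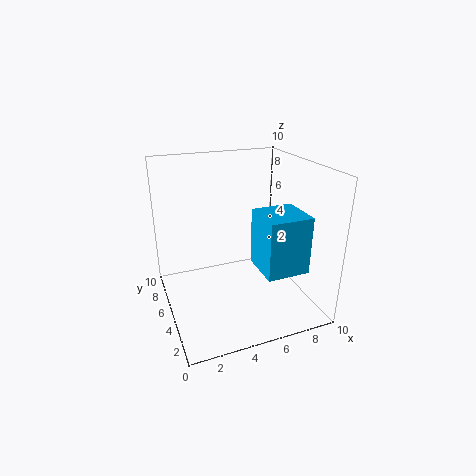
a = 6
b = 2
c = 3
p = 3
q = 3
col = 'deepskyblue'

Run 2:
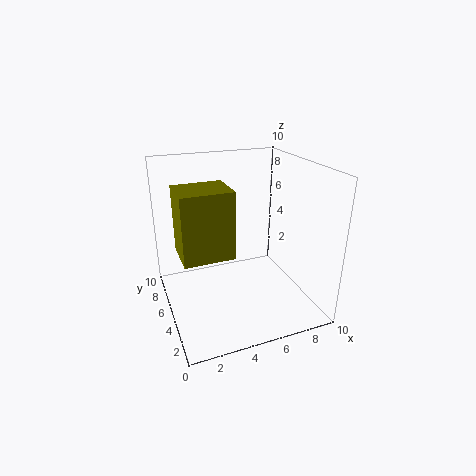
a = 0.5
b = 1.5
c = 5.5
p = 3
q = 2.5
col = 'olive'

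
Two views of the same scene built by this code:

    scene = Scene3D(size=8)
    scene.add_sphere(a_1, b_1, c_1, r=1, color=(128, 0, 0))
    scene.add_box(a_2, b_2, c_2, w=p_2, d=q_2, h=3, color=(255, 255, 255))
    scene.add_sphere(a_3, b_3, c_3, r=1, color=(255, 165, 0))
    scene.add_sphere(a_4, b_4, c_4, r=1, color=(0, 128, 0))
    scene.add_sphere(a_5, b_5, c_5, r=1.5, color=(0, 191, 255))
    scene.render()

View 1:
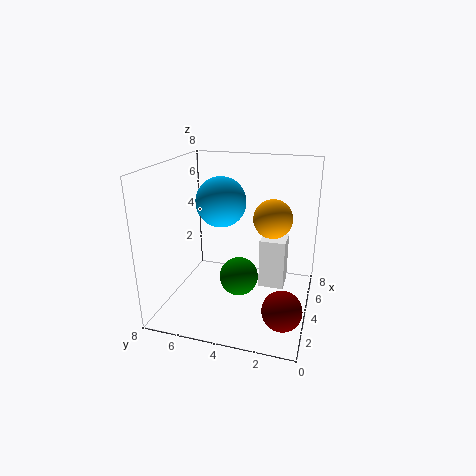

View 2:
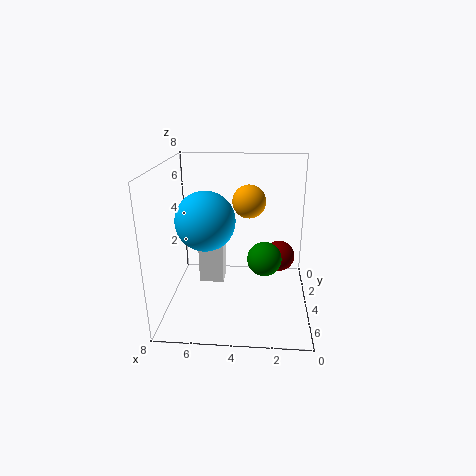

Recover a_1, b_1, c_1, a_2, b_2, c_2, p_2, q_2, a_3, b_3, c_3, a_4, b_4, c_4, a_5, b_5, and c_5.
a_1 = 1.5; b_1 = 1; c_1 = 1.5; a_2 = 5; b_2 = 1.5; c_2 = 0.5; p_2 = 1.5; q_2 = 1.5; a_3 = 3.5; b_3 = 2; c_3 = 5.5; a_4 = 2.5; b_4 = 3.5; c_4 = 2.5; a_5 = 5.5; b_5 = 5.5; c_5 = 5.5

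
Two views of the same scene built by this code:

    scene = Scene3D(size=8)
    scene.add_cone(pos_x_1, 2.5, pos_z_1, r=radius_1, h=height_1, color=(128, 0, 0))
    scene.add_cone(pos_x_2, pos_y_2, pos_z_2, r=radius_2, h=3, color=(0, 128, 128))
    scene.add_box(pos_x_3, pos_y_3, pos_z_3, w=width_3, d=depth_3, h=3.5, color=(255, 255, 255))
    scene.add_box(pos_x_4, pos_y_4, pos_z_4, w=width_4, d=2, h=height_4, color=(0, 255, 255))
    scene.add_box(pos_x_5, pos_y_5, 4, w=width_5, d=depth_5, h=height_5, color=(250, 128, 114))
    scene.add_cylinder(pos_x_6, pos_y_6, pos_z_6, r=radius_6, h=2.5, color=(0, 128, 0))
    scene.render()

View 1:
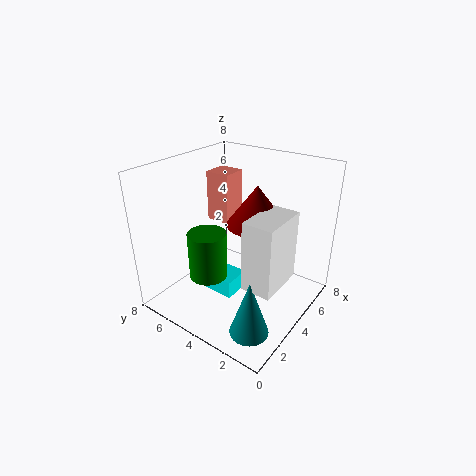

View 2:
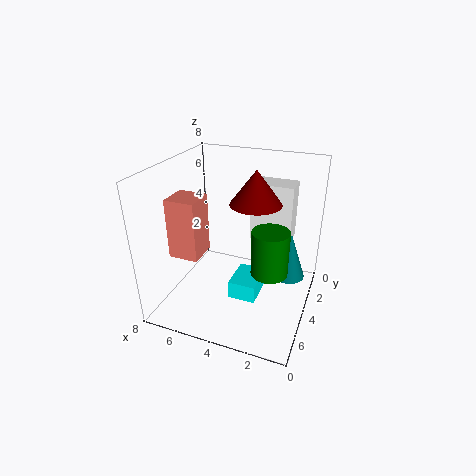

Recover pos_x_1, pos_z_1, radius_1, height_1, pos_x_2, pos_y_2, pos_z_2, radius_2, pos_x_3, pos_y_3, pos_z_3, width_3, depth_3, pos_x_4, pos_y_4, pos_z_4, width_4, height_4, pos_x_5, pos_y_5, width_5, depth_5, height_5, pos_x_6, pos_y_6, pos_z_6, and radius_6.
pos_x_1 = 3.5; pos_z_1 = 5.5; radius_1 = 1.5; height_1 = 2; pos_x_2 = 1.5; pos_y_2 = 1.5; pos_z_2 = 0.5; radius_2 = 1; pos_x_3 = 1.5; pos_y_3 = 0.5; pos_z_3 = 3; width_3 = 2.5; depth_3 = 1.5; pos_x_4 = 2.5; pos_y_4 = 3.5; pos_z_4 = 1; width_4 = 1.5; height_4 = 1; pos_x_5 = 5; pos_y_5 = 5.5; width_5 = 1.5; depth_5 = 1.5; height_5 = 3; pos_x_6 = 2; pos_y_6 = 4.5; pos_z_6 = 2.5; radius_6 = 1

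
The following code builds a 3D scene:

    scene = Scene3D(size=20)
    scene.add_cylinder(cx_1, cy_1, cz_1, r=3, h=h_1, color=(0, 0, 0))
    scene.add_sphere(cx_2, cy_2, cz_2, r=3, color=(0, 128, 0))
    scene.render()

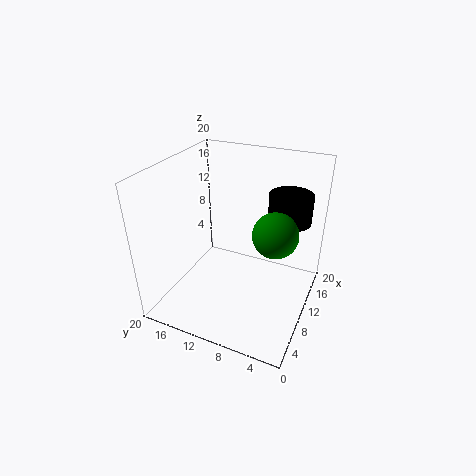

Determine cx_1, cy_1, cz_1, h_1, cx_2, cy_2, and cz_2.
cx_1 = 14
cy_1 = 4
cz_1 = 12
h_1 = 4
cx_2 = 9.5
cy_2 = 4.5
cz_2 = 12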